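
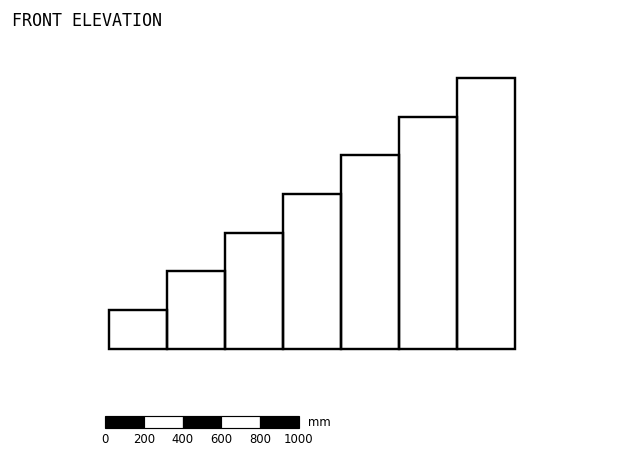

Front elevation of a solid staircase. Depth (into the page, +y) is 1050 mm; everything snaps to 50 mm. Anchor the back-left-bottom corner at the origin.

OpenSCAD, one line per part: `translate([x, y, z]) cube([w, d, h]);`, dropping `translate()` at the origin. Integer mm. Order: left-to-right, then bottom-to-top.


cube([300, 1050, 200]);
translate([300, 0, 0]) cube([300, 1050, 400]);
translate([600, 0, 0]) cube([300, 1050, 600]);
translate([900, 0, 0]) cube([300, 1050, 800]);
translate([1200, 0, 0]) cube([300, 1050, 1000]);
translate([1500, 0, 0]) cube([300, 1050, 1200]);
translate([1800, 0, 0]) cube([300, 1050, 1400]);


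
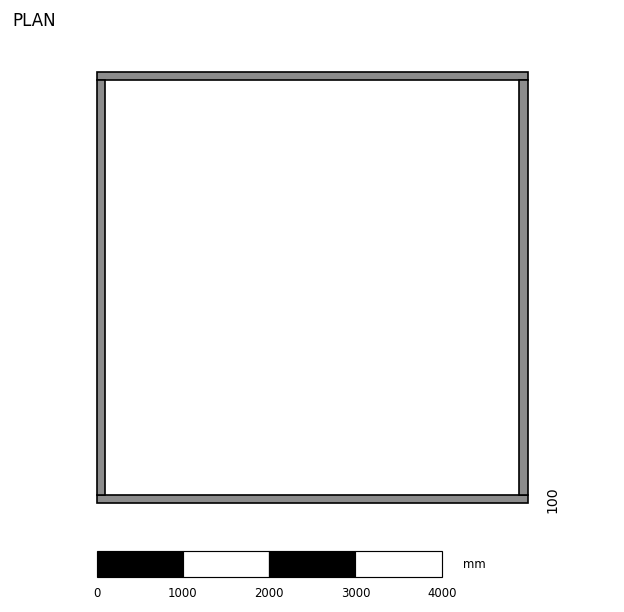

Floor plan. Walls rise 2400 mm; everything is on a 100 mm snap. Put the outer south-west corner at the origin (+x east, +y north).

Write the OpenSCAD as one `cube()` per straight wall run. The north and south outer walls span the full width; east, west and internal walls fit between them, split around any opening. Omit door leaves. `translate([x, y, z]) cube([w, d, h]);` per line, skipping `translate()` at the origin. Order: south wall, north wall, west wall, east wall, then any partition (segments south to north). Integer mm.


cube([5000, 100, 2400]);
translate([0, 4900, 0]) cube([5000, 100, 2400]);
translate([0, 100, 0]) cube([100, 4800, 2400]);
translate([4900, 100, 0]) cube([100, 4800, 2400]);


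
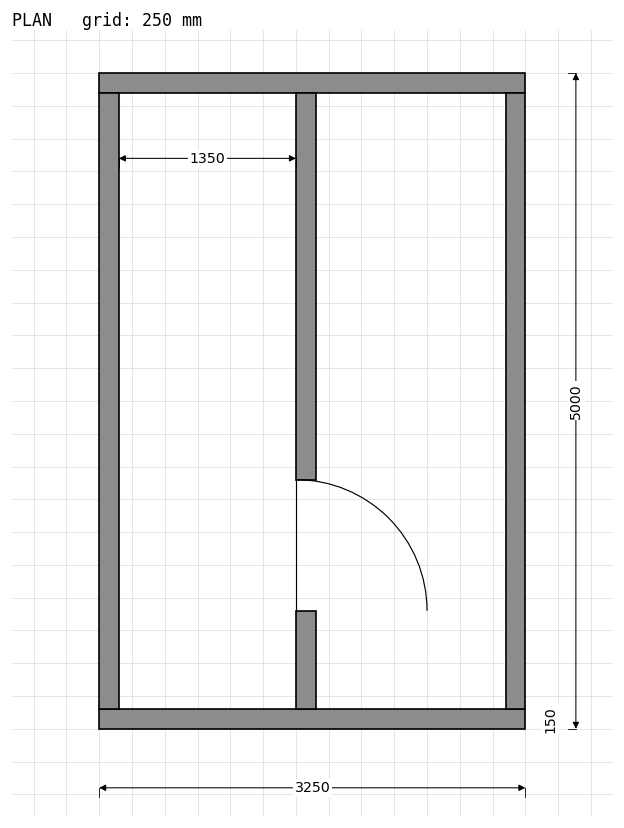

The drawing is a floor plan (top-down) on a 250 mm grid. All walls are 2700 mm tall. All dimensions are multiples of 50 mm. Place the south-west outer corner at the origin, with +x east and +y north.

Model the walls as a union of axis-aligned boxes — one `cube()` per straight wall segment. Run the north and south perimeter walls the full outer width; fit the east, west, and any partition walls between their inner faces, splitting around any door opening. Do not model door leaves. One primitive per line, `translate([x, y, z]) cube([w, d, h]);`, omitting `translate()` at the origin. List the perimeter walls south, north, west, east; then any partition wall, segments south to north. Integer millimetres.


cube([3250, 150, 2700]);
translate([0, 4850, 0]) cube([3250, 150, 2700]);
translate([0, 150, 0]) cube([150, 4700, 2700]);
translate([3100, 150, 0]) cube([150, 4700, 2700]);
translate([1500, 150, 0]) cube([150, 750, 2700]);
translate([1500, 1900, 0]) cube([150, 2950, 2700]);


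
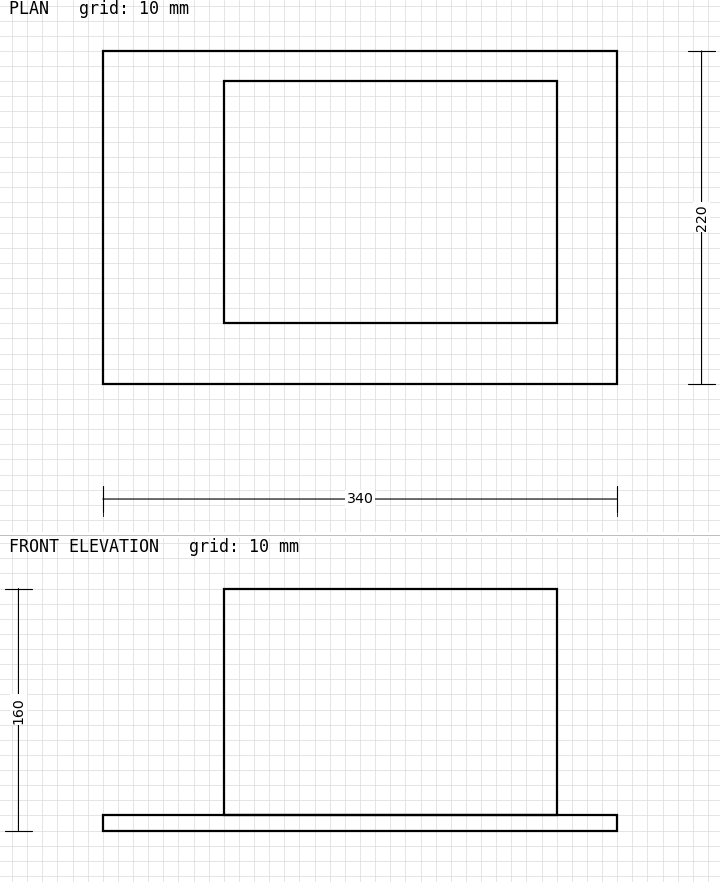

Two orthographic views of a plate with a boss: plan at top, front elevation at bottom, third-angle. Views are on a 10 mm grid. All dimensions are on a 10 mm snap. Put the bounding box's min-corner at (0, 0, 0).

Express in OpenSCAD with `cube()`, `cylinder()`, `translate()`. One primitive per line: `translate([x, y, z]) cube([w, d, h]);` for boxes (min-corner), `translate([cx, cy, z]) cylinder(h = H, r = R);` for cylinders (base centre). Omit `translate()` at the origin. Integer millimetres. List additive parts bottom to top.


cube([340, 220, 10]);
translate([80, 40, 10]) cube([220, 160, 150]);


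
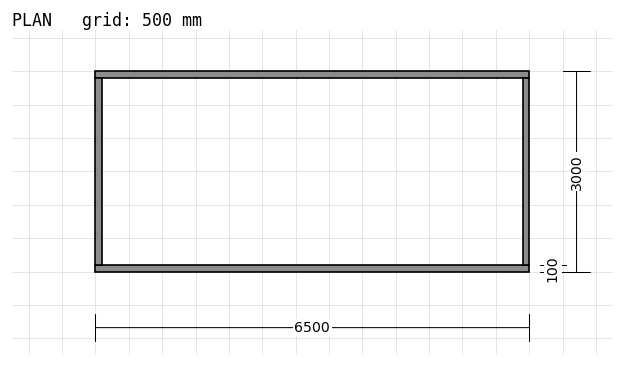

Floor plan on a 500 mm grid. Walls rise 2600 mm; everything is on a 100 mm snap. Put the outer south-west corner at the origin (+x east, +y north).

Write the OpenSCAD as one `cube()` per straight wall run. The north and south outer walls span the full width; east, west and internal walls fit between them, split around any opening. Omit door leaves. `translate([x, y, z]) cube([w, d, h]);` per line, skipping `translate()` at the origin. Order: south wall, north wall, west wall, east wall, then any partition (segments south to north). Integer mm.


cube([6500, 100, 2600]);
translate([0, 2900, 0]) cube([6500, 100, 2600]);
translate([0, 100, 0]) cube([100, 2800, 2600]);
translate([6400, 100, 0]) cube([100, 2800, 2600]);


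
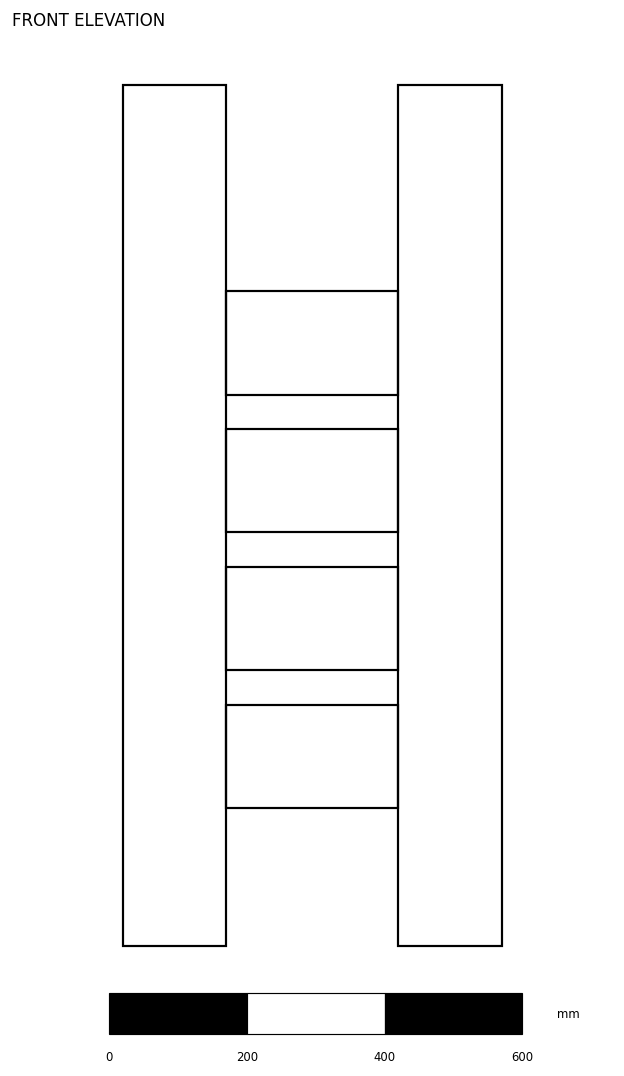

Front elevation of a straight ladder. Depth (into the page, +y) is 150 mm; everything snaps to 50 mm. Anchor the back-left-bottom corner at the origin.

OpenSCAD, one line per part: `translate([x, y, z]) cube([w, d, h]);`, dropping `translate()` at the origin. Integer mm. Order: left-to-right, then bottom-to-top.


cube([150, 150, 1250]);
translate([150, 0, 200]) cube([250, 150, 150]);
translate([150, 0, 400]) cube([250, 150, 150]);
translate([150, 0, 600]) cube([250, 150, 150]);
translate([150, 0, 800]) cube([250, 150, 150]);
translate([400, 0, 0]) cube([150, 150, 1250]);


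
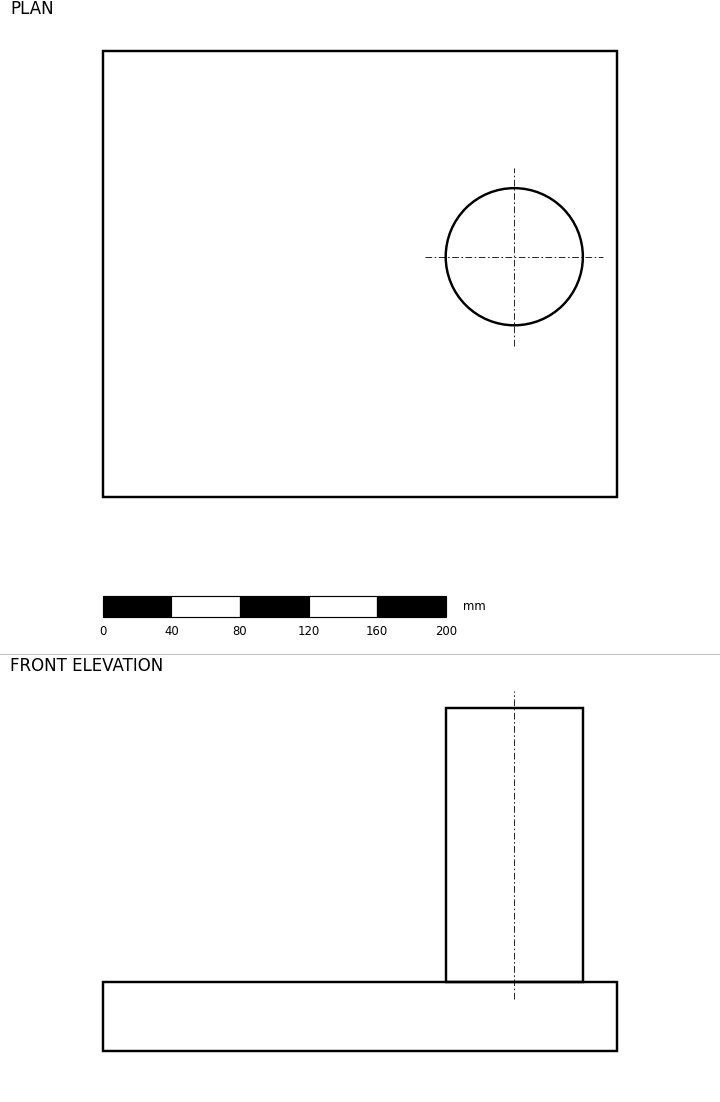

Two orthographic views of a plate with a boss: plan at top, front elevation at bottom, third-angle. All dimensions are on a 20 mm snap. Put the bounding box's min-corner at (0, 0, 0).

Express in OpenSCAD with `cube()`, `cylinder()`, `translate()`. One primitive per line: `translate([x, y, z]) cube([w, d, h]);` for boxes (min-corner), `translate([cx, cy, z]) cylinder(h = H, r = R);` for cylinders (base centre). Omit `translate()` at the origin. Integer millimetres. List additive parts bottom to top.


cube([300, 260, 40]);
translate([240, 140, 40]) cylinder(h = 160, r = 40);


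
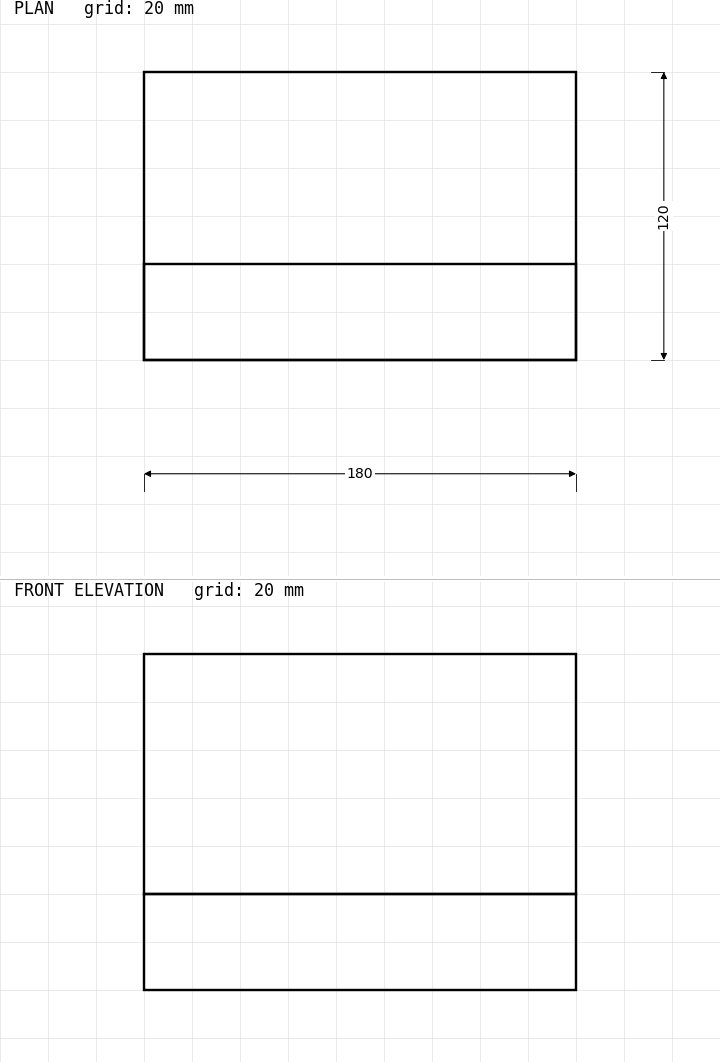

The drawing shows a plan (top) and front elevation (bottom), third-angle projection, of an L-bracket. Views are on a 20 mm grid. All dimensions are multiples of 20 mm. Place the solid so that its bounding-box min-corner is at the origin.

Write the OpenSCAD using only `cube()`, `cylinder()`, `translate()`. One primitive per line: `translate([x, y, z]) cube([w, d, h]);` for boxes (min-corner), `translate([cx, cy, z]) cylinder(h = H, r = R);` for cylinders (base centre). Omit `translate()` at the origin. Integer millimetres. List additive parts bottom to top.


cube([180, 120, 40]);
translate([0, 0, 40]) cube([180, 40, 100]);


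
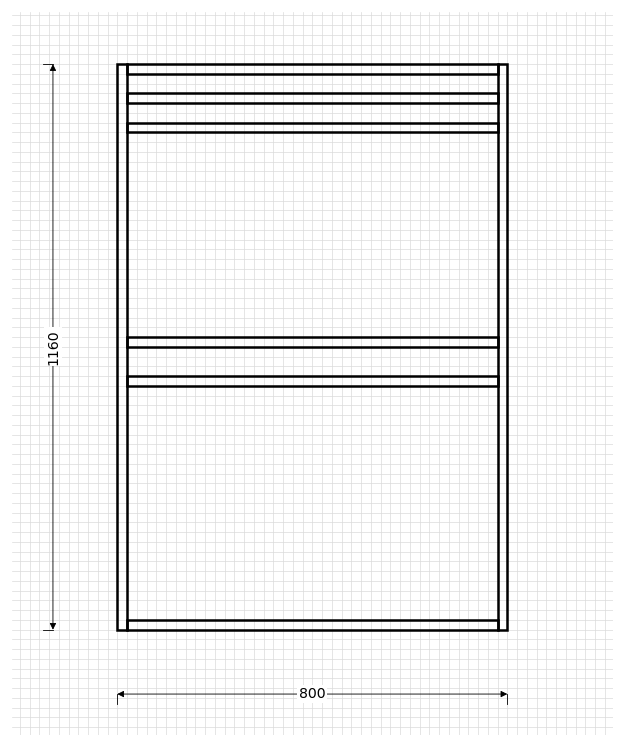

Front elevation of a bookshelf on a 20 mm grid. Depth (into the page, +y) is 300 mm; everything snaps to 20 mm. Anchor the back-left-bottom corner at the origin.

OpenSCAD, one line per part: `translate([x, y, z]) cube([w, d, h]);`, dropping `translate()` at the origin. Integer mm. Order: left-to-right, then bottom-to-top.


cube([20, 300, 1160]);
translate([20, 0, 0]) cube([760, 300, 20]);
translate([20, 0, 500]) cube([760, 300, 20]);
translate([20, 0, 580]) cube([760, 300, 20]);
translate([20, 0, 1020]) cube([760, 300, 20]);
translate([20, 0, 1080]) cube([760, 300, 20]);
translate([20, 0, 1140]) cube([760, 300, 20]);
translate([780, 0, 0]) cube([20, 300, 1160]);


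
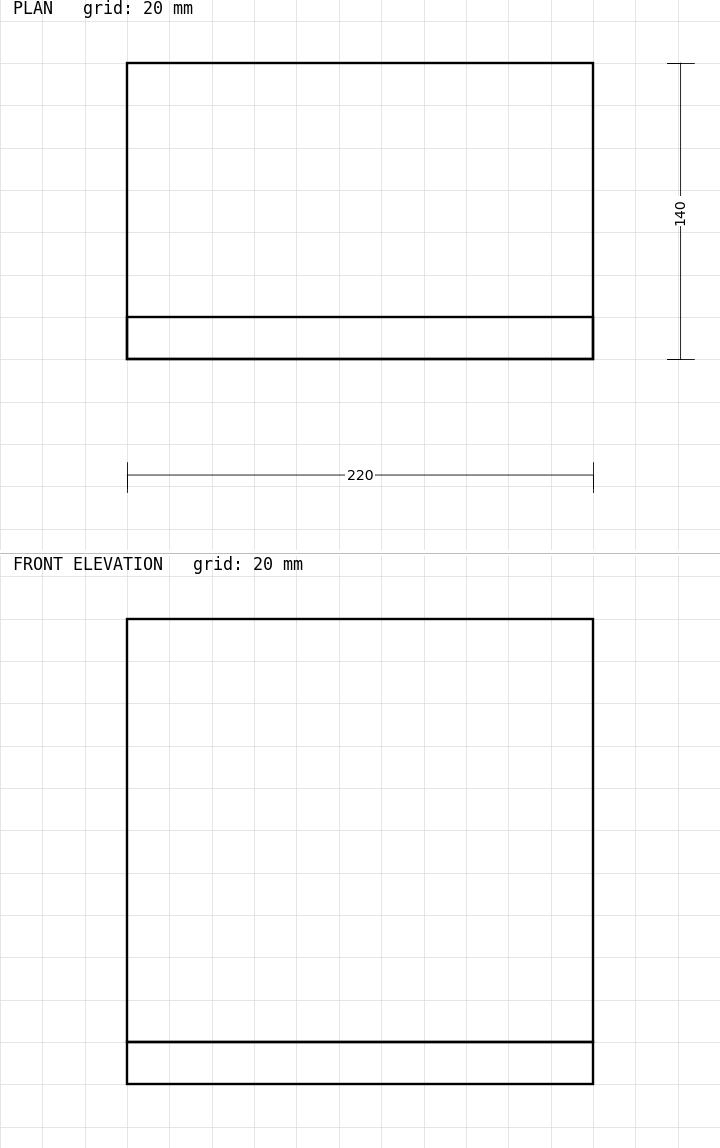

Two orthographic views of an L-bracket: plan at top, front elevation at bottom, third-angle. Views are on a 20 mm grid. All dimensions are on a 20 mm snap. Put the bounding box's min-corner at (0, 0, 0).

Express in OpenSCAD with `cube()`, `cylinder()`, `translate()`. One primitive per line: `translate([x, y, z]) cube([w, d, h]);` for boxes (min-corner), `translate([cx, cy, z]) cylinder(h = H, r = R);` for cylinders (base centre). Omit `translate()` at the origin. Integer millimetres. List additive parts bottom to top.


cube([220, 140, 20]);
translate([0, 0, 20]) cube([220, 20, 200]);


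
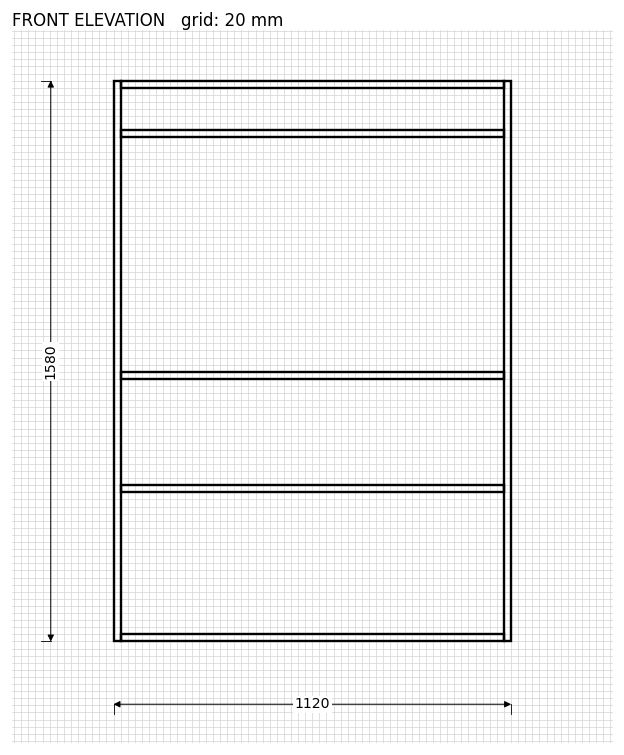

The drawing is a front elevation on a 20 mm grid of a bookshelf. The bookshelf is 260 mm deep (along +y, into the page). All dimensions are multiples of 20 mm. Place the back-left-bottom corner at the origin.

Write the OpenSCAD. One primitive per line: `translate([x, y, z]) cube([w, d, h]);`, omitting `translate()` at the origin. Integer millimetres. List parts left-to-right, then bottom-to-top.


cube([20, 260, 1580]);
translate([20, 0, 0]) cube([1080, 260, 20]);
translate([20, 0, 420]) cube([1080, 260, 20]);
translate([20, 0, 740]) cube([1080, 260, 20]);
translate([20, 0, 1420]) cube([1080, 260, 20]);
translate([20, 0, 1560]) cube([1080, 260, 20]);
translate([1100, 0, 0]) cube([20, 260, 1580]);


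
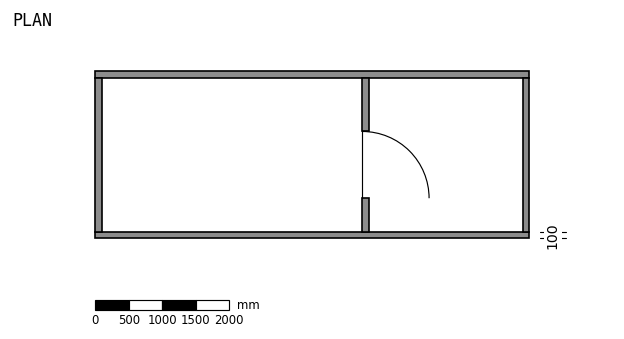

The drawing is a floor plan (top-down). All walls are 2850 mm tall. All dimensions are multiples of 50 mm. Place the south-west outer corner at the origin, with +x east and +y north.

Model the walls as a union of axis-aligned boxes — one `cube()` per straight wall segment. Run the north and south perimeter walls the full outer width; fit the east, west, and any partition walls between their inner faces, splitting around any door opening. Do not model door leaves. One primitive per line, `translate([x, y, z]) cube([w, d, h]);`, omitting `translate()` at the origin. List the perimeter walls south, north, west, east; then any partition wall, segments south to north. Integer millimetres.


cube([6500, 100, 2850]);
translate([0, 2400, 0]) cube([6500, 100, 2850]);
translate([0, 100, 0]) cube([100, 2300, 2850]);
translate([6400, 100, 0]) cube([100, 2300, 2850]);
translate([4000, 100, 0]) cube([100, 500, 2850]);
translate([4000, 1600, 0]) cube([100, 800, 2850]);


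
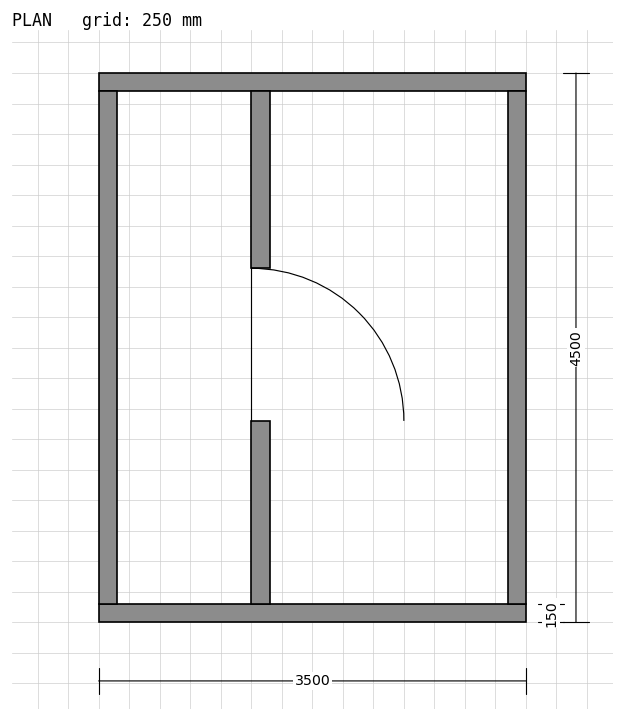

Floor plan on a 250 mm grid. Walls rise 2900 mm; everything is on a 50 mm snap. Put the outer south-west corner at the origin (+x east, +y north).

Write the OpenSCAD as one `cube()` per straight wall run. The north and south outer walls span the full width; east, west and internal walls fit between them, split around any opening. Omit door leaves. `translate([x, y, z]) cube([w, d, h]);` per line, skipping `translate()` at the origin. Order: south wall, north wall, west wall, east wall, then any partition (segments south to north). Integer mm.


cube([3500, 150, 2900]);
translate([0, 4350, 0]) cube([3500, 150, 2900]);
translate([0, 150, 0]) cube([150, 4200, 2900]);
translate([3350, 150, 0]) cube([150, 4200, 2900]);
translate([1250, 150, 0]) cube([150, 1500, 2900]);
translate([1250, 2900, 0]) cube([150, 1450, 2900]);


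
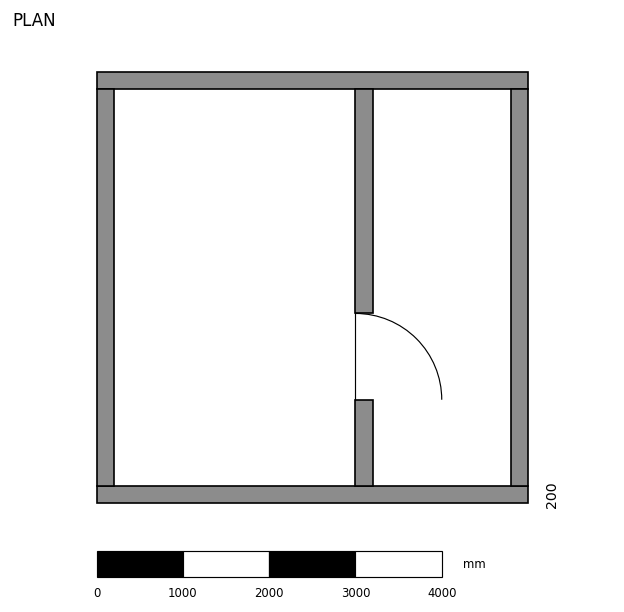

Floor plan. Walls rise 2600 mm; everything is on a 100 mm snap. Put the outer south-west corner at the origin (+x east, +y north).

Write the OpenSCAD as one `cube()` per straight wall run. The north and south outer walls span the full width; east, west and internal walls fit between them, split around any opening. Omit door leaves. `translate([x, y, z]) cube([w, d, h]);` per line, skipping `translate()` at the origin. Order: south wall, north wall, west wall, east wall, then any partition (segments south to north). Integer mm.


cube([5000, 200, 2600]);
translate([0, 4800, 0]) cube([5000, 200, 2600]);
translate([0, 200, 0]) cube([200, 4600, 2600]);
translate([4800, 200, 0]) cube([200, 4600, 2600]);
translate([3000, 200, 0]) cube([200, 1000, 2600]);
translate([3000, 2200, 0]) cube([200, 2600, 2600]);


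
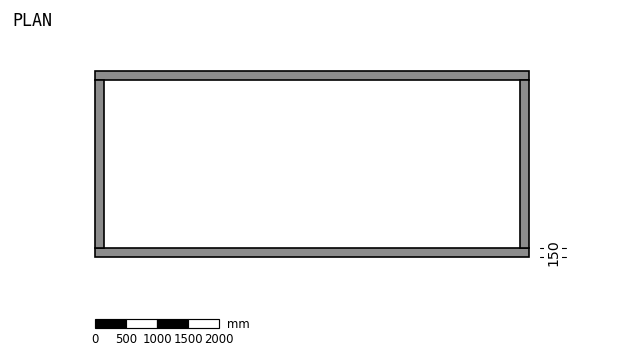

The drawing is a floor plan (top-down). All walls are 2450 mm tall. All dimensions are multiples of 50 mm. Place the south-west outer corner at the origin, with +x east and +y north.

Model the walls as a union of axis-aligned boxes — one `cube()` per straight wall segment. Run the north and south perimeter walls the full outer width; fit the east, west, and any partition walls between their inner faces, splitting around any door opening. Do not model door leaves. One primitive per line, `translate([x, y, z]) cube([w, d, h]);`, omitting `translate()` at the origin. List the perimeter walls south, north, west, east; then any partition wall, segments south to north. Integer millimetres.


cube([7000, 150, 2450]);
translate([0, 2850, 0]) cube([7000, 150, 2450]);
translate([0, 150, 0]) cube([150, 2700, 2450]);
translate([6850, 150, 0]) cube([150, 2700, 2450]);


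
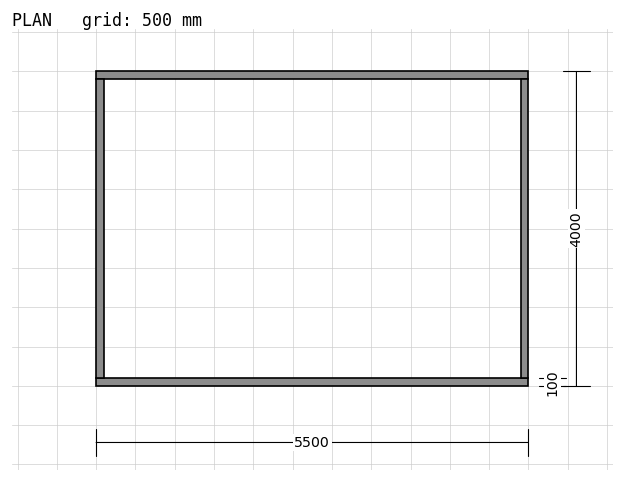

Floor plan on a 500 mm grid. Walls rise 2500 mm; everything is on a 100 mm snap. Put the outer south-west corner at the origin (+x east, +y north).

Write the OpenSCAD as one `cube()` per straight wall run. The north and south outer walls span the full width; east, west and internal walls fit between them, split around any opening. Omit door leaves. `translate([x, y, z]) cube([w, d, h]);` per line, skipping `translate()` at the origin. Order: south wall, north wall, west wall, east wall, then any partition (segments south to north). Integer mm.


cube([5500, 100, 2500]);
translate([0, 3900, 0]) cube([5500, 100, 2500]);
translate([0, 100, 0]) cube([100, 3800, 2500]);
translate([5400, 100, 0]) cube([100, 3800, 2500]);


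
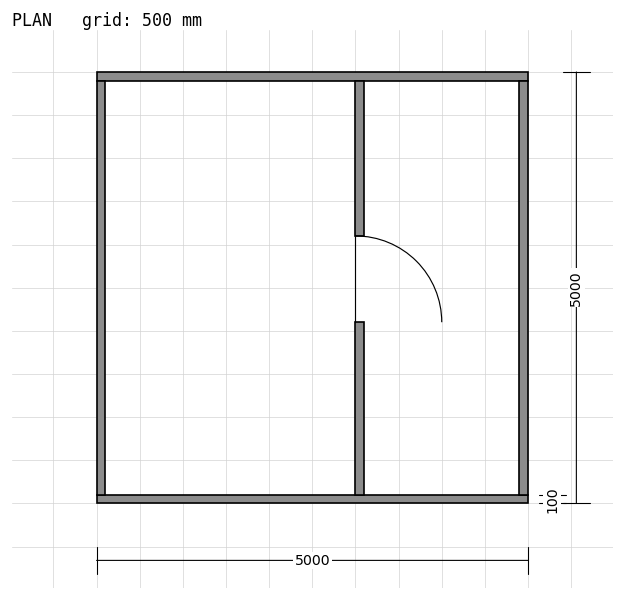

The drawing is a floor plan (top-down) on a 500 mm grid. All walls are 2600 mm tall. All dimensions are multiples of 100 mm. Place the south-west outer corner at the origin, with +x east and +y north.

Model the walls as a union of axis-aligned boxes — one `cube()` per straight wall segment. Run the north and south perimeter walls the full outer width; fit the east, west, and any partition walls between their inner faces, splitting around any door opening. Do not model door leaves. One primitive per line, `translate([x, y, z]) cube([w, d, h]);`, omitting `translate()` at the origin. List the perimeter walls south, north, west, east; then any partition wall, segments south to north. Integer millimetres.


cube([5000, 100, 2600]);
translate([0, 4900, 0]) cube([5000, 100, 2600]);
translate([0, 100, 0]) cube([100, 4800, 2600]);
translate([4900, 100, 0]) cube([100, 4800, 2600]);
translate([3000, 100, 0]) cube([100, 2000, 2600]);
translate([3000, 3100, 0]) cube([100, 1800, 2600]);


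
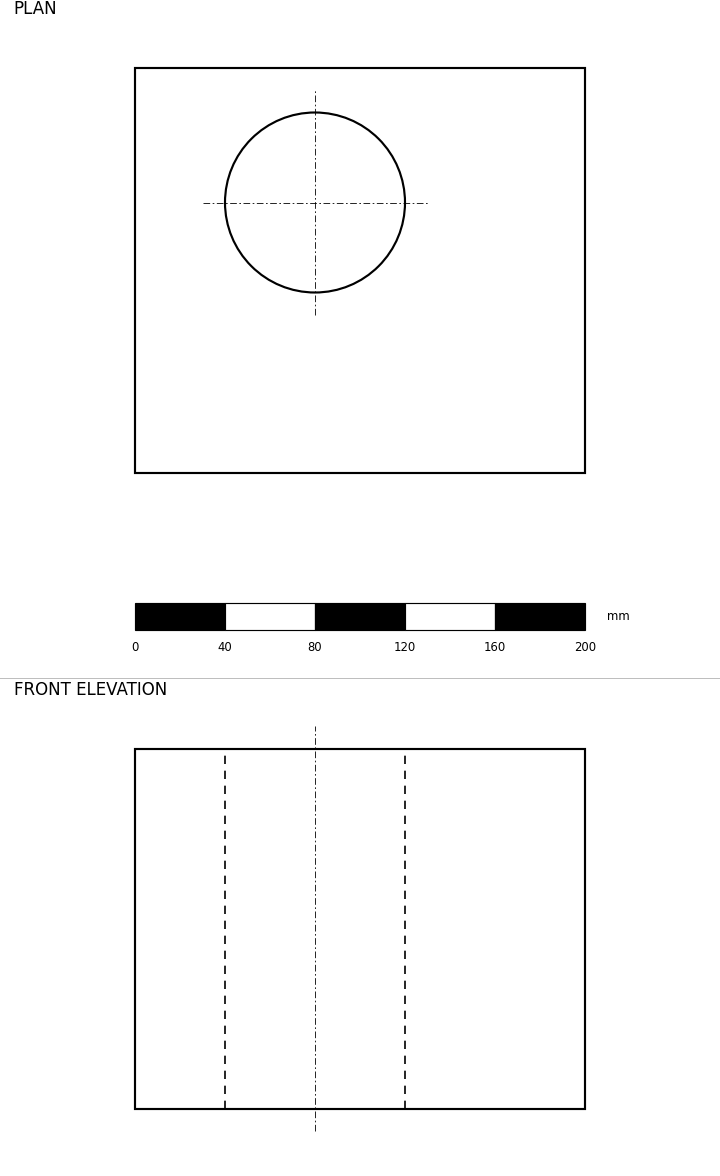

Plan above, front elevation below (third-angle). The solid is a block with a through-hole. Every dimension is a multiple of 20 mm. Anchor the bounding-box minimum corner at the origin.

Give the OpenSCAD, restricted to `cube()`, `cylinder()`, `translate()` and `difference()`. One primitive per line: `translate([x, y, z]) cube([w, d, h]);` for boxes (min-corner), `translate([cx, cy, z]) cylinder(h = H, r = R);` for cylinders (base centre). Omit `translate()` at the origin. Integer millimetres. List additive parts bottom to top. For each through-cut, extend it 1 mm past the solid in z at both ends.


difference() {
  cube([200, 180, 160]);
  translate([80, 120, -1]) cylinder(h = 162, r = 40);
}


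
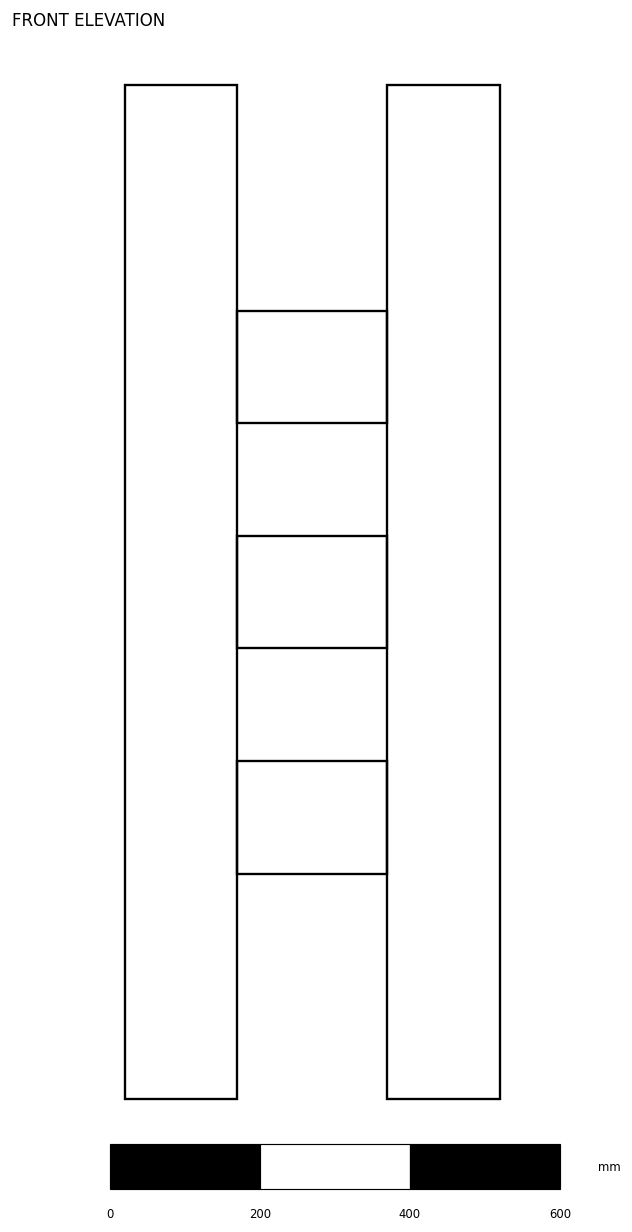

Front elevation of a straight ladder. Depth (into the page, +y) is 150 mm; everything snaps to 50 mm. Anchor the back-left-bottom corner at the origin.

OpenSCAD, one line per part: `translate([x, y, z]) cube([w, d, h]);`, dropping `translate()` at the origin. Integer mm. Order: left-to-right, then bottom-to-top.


cube([150, 150, 1350]);
translate([150, 0, 300]) cube([200, 150, 150]);
translate([150, 0, 600]) cube([200, 150, 150]);
translate([150, 0, 900]) cube([200, 150, 150]);
translate([350, 0, 0]) cube([150, 150, 1350]);


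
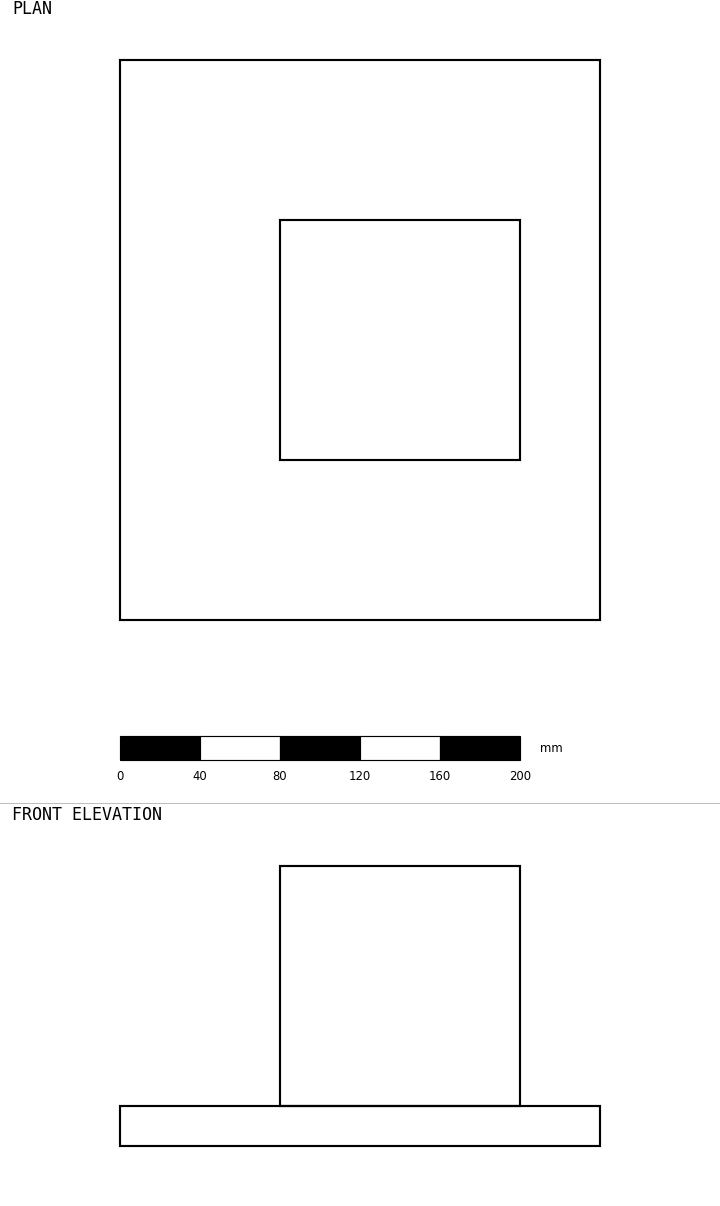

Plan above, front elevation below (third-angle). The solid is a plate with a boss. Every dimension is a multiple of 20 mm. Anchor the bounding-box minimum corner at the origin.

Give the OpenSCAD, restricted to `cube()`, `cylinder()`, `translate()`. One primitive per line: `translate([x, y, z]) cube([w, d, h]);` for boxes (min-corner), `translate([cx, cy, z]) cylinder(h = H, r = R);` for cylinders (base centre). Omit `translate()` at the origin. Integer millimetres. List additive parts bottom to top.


cube([240, 280, 20]);
translate([80, 80, 20]) cube([120, 120, 120]);


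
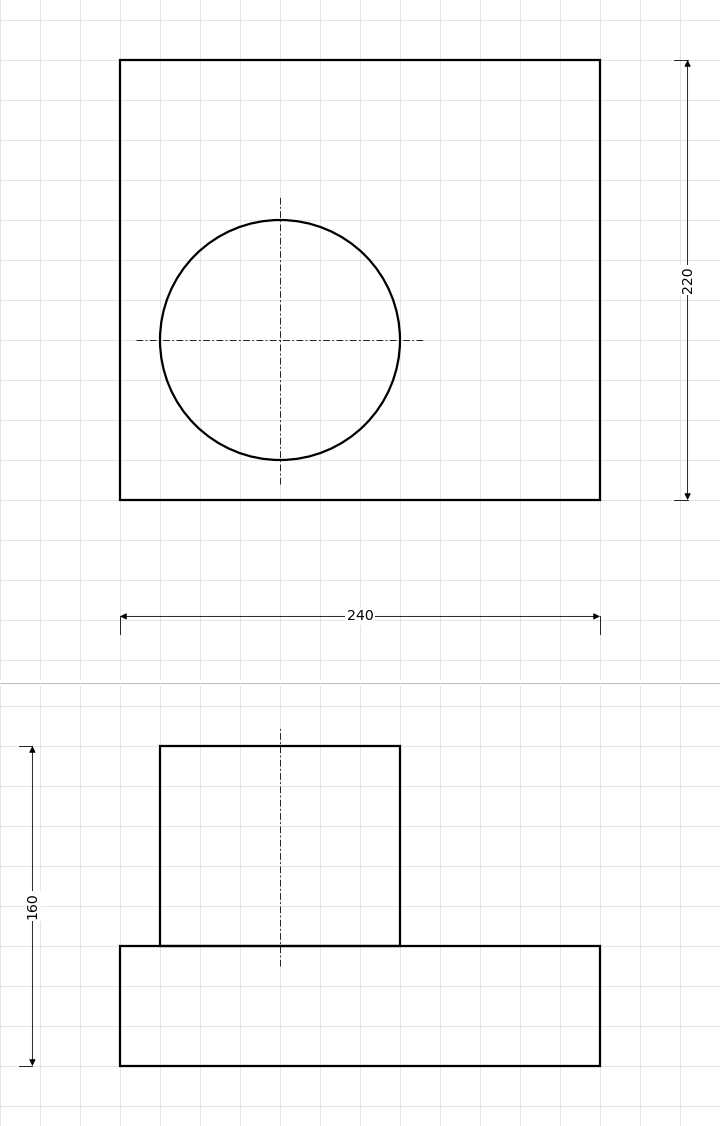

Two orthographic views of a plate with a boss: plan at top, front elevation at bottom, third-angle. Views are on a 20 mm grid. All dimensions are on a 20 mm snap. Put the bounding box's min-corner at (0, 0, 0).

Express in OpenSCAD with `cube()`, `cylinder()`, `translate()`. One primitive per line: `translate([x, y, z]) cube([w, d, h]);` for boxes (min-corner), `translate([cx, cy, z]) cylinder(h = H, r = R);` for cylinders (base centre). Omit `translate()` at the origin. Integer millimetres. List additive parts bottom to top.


cube([240, 220, 60]);
translate([80, 80, 60]) cylinder(h = 100, r = 60);


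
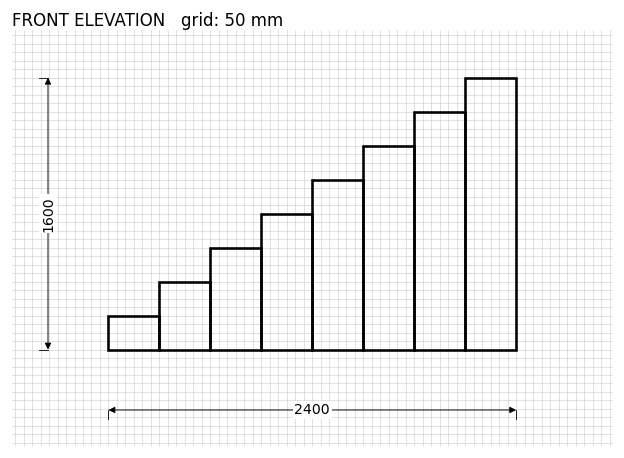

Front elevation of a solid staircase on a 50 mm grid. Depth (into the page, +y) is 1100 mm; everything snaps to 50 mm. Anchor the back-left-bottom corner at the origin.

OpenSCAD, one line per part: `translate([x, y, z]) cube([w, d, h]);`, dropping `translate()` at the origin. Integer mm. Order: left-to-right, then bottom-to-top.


cube([300, 1100, 200]);
translate([300, 0, 0]) cube([300, 1100, 400]);
translate([600, 0, 0]) cube([300, 1100, 600]);
translate([900, 0, 0]) cube([300, 1100, 800]);
translate([1200, 0, 0]) cube([300, 1100, 1000]);
translate([1500, 0, 0]) cube([300, 1100, 1200]);
translate([1800, 0, 0]) cube([300, 1100, 1400]);
translate([2100, 0, 0]) cube([300, 1100, 1600]);


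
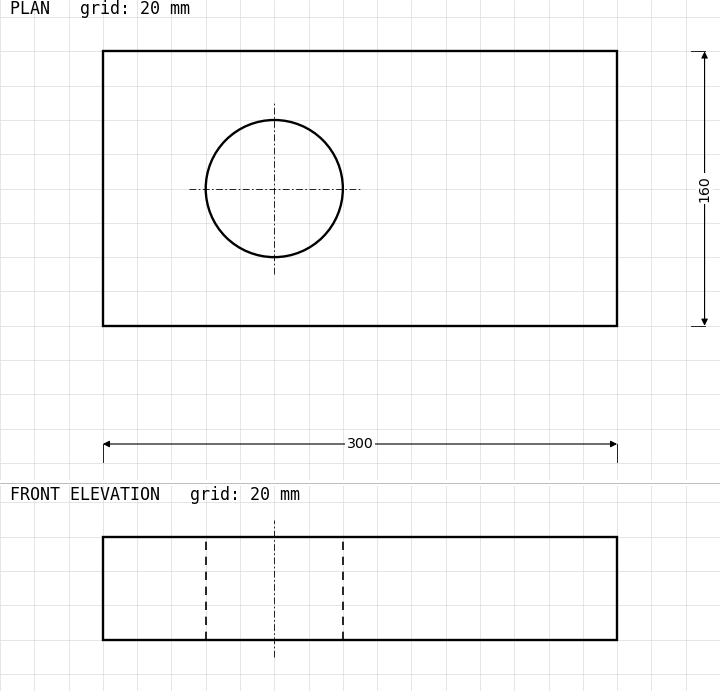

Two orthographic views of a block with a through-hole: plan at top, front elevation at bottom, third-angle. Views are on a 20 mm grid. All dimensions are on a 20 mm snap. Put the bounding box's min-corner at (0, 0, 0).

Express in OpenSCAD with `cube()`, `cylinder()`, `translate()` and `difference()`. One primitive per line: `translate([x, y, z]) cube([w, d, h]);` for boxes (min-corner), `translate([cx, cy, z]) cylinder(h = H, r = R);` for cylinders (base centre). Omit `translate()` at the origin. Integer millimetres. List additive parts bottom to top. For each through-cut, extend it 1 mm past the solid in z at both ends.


difference() {
  cube([300, 160, 60]);
  translate([100, 80, -1]) cylinder(h = 62, r = 40);
}


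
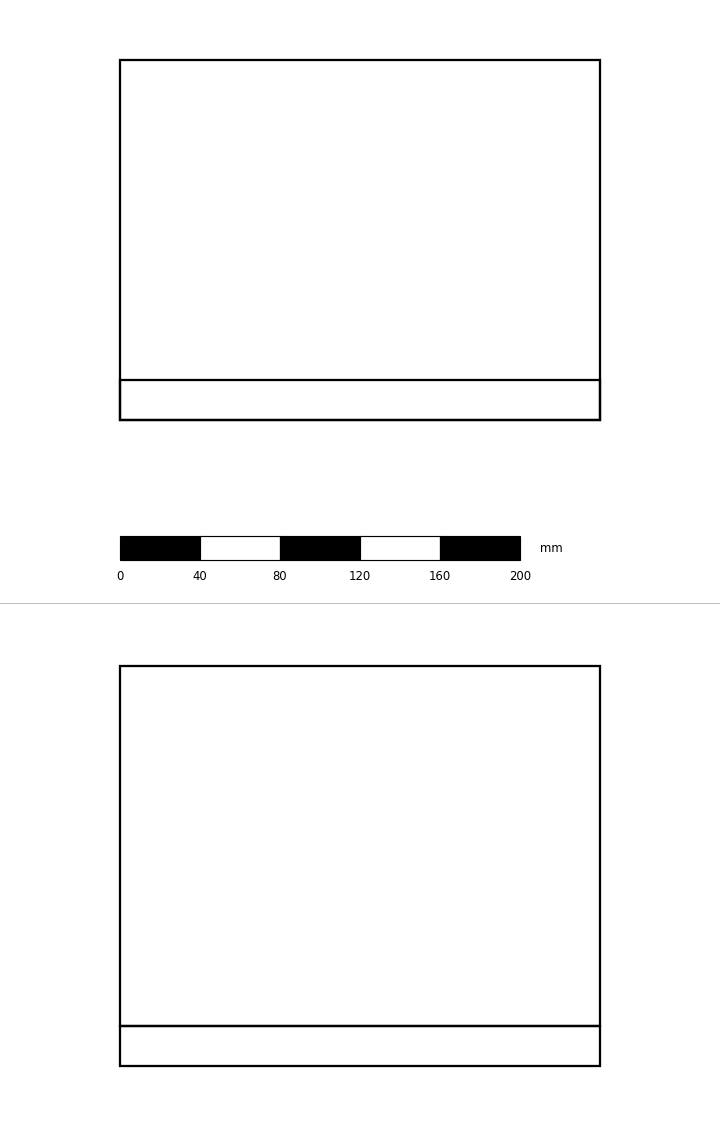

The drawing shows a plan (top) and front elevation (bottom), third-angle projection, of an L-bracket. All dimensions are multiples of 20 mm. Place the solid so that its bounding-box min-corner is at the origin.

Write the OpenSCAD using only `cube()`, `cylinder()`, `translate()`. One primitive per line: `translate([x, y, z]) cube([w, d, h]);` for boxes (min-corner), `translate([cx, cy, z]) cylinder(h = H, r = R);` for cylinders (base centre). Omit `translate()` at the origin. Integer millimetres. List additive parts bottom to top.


cube([240, 180, 20]);
translate([0, 0, 20]) cube([240, 20, 180]);


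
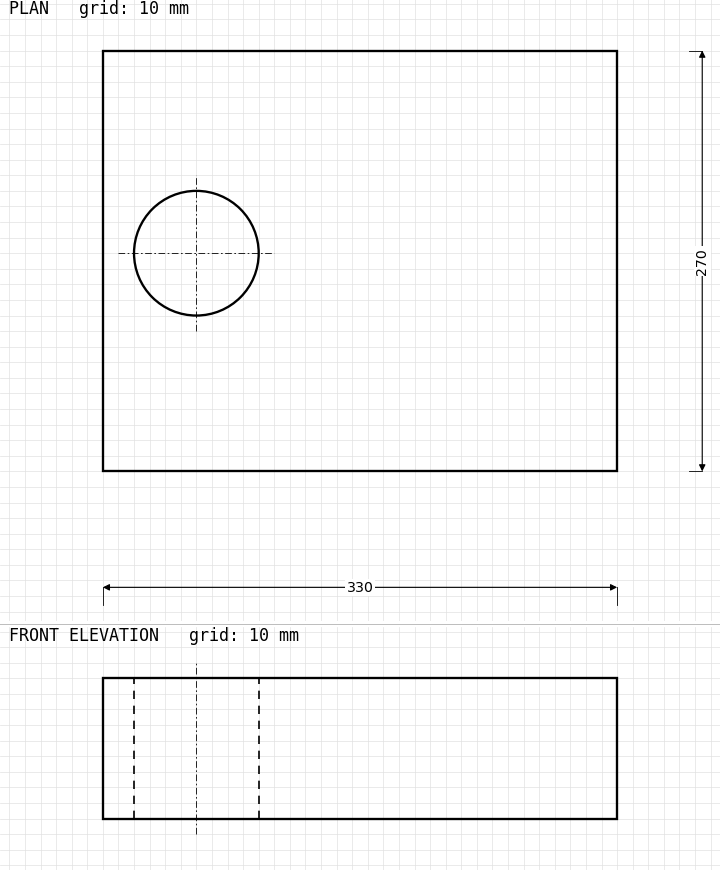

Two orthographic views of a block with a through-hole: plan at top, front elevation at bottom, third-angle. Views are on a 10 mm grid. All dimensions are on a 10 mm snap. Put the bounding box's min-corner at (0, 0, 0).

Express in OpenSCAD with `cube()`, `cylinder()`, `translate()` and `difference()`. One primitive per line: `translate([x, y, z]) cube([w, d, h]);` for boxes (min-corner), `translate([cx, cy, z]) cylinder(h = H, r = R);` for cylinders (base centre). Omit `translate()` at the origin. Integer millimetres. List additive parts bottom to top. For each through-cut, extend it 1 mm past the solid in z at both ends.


difference() {
  cube([330, 270, 90]);
  translate([60, 140, -1]) cylinder(h = 92, r = 40);
}


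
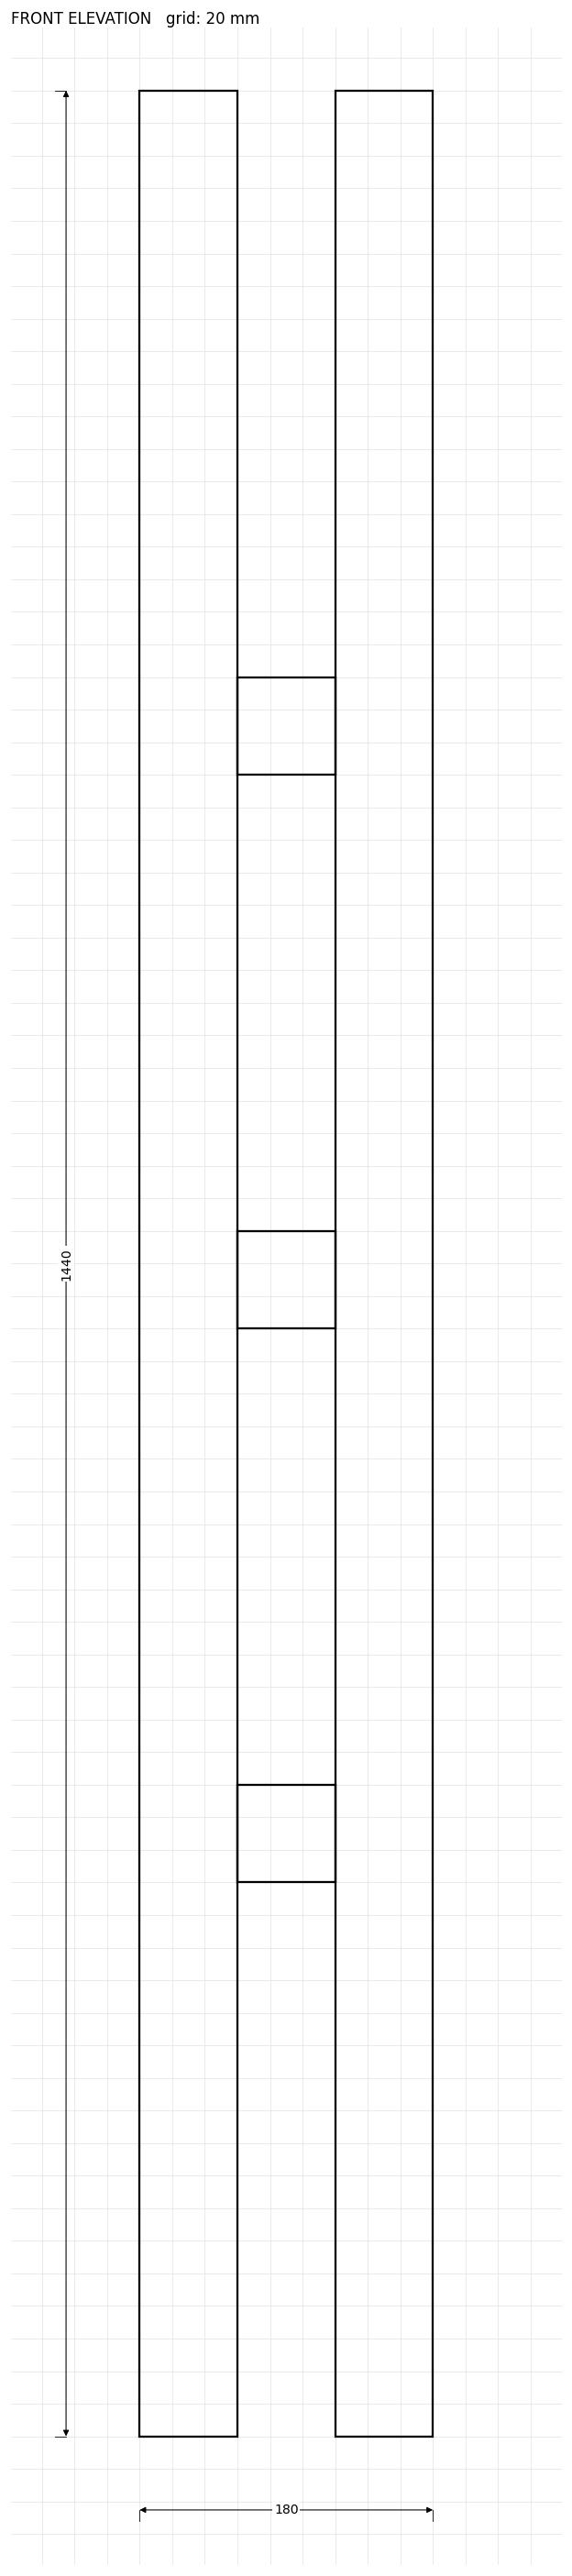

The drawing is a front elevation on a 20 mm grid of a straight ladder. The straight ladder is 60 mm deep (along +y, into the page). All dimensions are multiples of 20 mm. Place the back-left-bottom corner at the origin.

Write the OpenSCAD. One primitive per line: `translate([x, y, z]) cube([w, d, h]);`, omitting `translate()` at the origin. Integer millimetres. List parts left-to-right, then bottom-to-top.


cube([60, 60, 1440]);
translate([60, 0, 340]) cube([60, 60, 60]);
translate([60, 0, 680]) cube([60, 60, 60]);
translate([60, 0, 1020]) cube([60, 60, 60]);
translate([120, 0, 0]) cube([60, 60, 1440]);


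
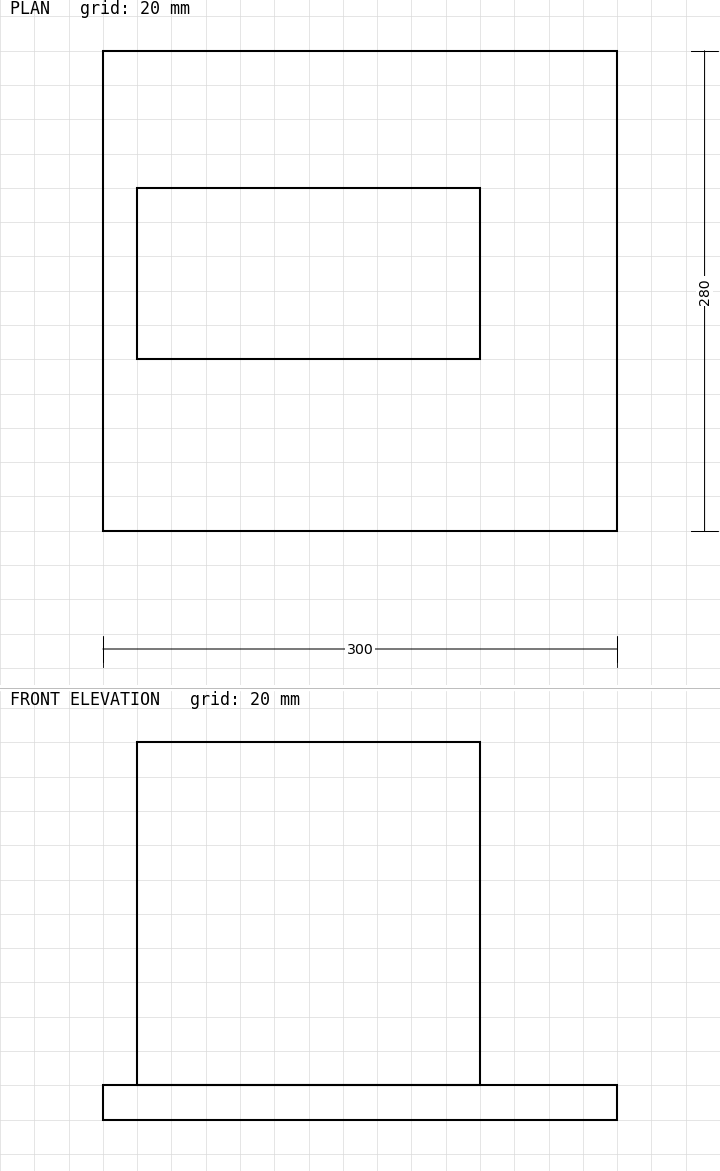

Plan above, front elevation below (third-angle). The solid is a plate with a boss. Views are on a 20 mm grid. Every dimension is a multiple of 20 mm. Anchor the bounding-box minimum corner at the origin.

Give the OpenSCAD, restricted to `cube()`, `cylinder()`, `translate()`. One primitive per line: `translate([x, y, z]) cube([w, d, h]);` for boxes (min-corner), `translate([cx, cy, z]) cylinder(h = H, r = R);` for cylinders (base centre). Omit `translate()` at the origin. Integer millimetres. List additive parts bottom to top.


cube([300, 280, 20]);
translate([20, 100, 20]) cube([200, 100, 200]);


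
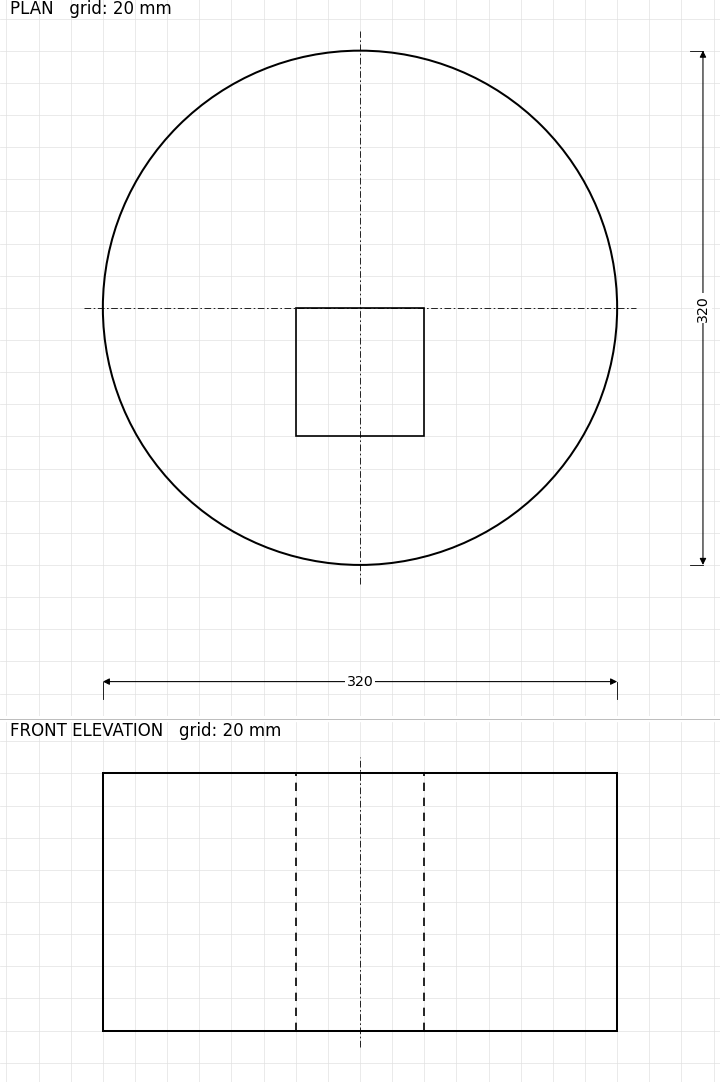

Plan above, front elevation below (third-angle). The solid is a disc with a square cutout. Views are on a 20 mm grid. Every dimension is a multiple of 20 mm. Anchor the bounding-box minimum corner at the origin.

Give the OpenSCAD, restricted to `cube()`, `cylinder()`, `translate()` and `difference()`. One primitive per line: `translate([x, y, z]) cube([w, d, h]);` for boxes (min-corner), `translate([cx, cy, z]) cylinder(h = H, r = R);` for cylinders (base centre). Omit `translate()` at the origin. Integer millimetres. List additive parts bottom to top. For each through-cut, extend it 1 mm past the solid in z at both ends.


difference() {
  translate([160, 160, 0]) cylinder(h = 160, r = 160);
  translate([120, 80, -1]) cube([80, 80, 162]);
}


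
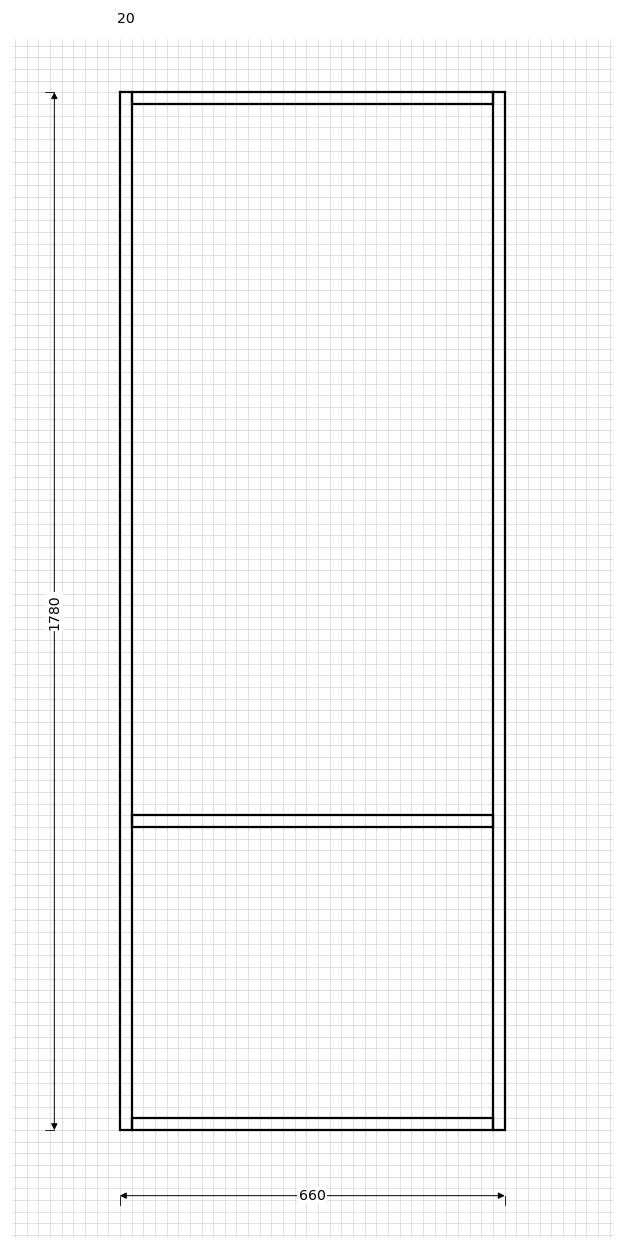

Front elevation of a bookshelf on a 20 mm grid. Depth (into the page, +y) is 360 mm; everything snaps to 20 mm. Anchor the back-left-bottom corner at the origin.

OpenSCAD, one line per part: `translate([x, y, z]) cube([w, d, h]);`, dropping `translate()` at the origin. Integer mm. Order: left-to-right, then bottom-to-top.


cube([20, 360, 1780]);
translate([20, 0, 0]) cube([620, 360, 20]);
translate([20, 0, 520]) cube([620, 360, 20]);
translate([20, 0, 1760]) cube([620, 360, 20]);
translate([640, 0, 0]) cube([20, 360, 1780]);


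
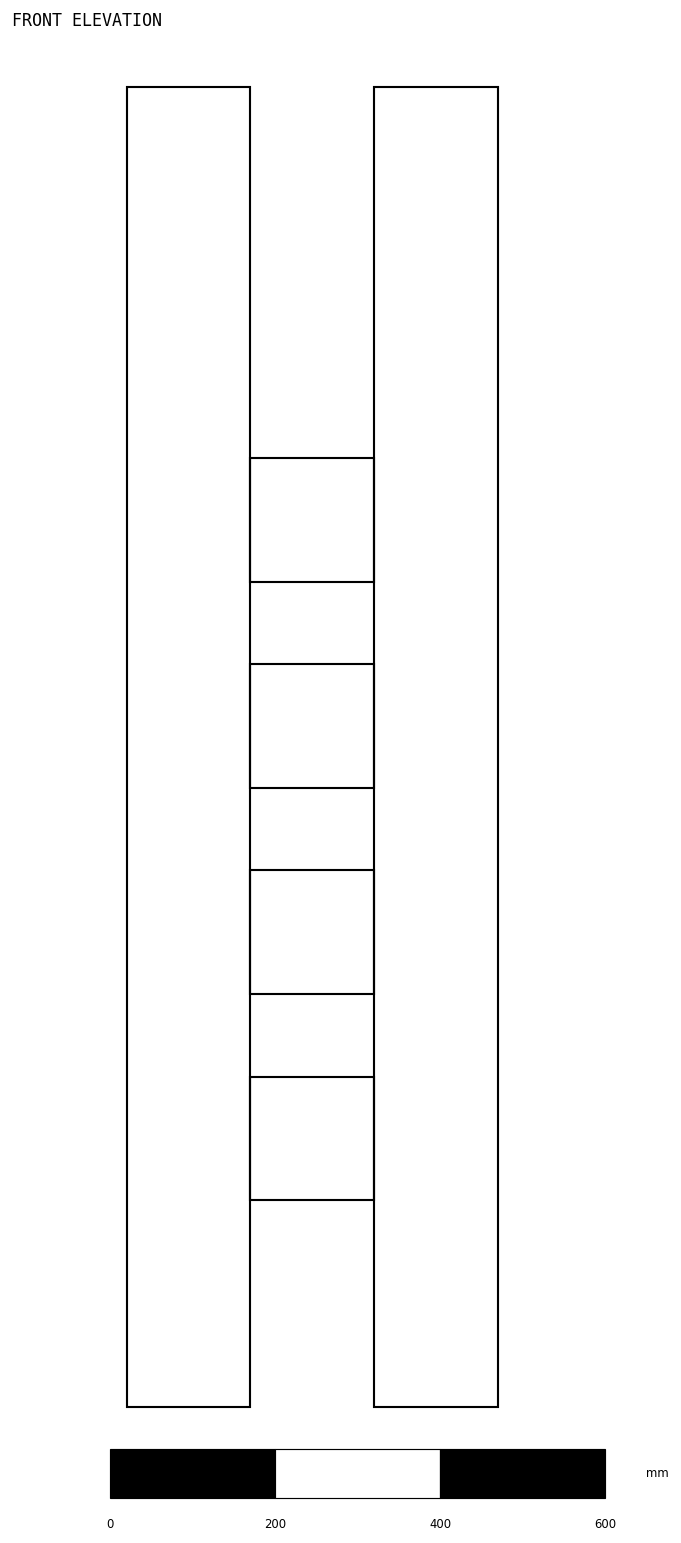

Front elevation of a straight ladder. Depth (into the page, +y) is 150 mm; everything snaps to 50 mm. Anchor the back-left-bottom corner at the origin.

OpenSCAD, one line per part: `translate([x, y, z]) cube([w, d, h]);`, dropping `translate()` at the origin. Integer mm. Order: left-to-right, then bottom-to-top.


cube([150, 150, 1600]);
translate([150, 0, 250]) cube([150, 150, 150]);
translate([150, 0, 500]) cube([150, 150, 150]);
translate([150, 0, 750]) cube([150, 150, 150]);
translate([150, 0, 1000]) cube([150, 150, 150]);
translate([300, 0, 0]) cube([150, 150, 1600]);


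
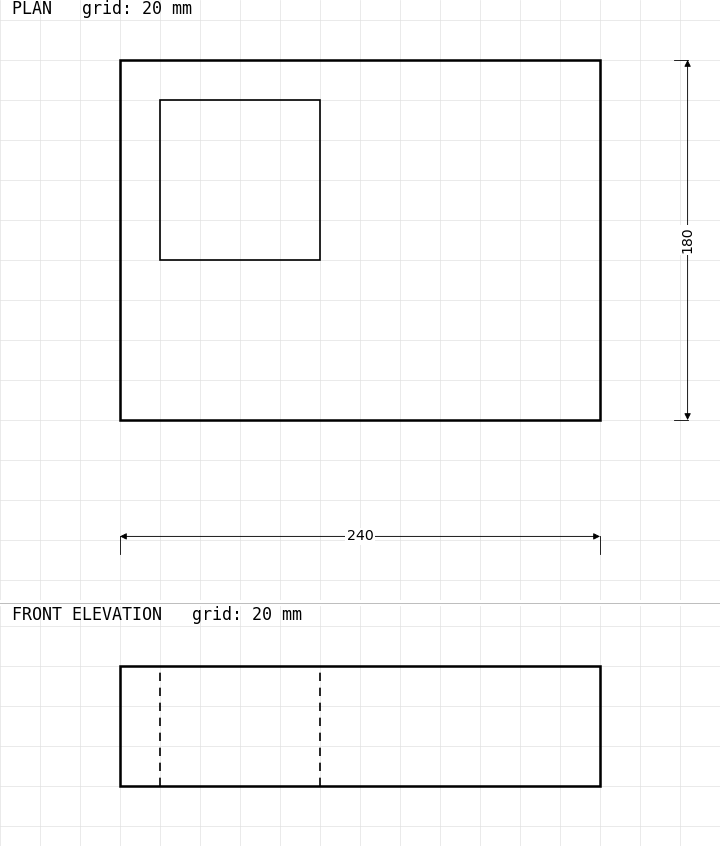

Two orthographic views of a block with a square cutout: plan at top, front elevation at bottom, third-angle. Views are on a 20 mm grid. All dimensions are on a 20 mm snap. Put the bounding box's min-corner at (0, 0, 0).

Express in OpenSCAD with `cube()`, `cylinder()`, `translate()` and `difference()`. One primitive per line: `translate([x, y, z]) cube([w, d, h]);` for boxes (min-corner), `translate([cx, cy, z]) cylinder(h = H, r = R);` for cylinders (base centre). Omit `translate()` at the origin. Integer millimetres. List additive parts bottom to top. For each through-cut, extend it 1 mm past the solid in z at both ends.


difference() {
  cube([240, 180, 60]);
  translate([20, 80, -1]) cube([80, 80, 62]);
}


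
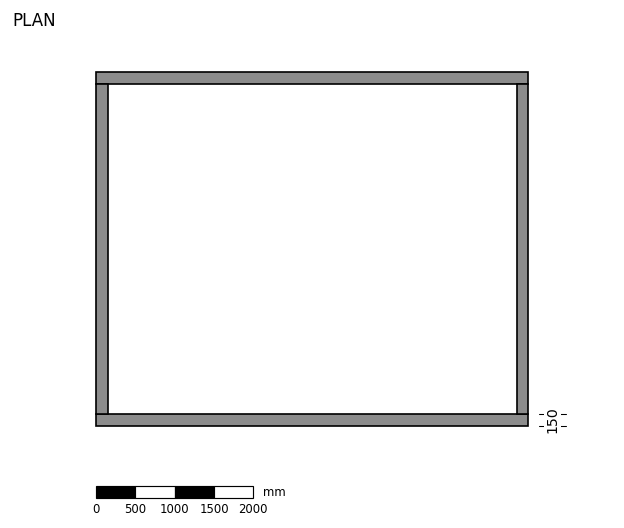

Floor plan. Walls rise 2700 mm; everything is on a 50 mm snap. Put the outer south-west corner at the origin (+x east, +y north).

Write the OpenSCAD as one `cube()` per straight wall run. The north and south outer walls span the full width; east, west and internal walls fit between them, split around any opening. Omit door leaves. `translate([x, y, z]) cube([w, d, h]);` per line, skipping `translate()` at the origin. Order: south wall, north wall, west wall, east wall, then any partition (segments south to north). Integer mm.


cube([5500, 150, 2700]);
translate([0, 4350, 0]) cube([5500, 150, 2700]);
translate([0, 150, 0]) cube([150, 4200, 2700]);
translate([5350, 150, 0]) cube([150, 4200, 2700]);


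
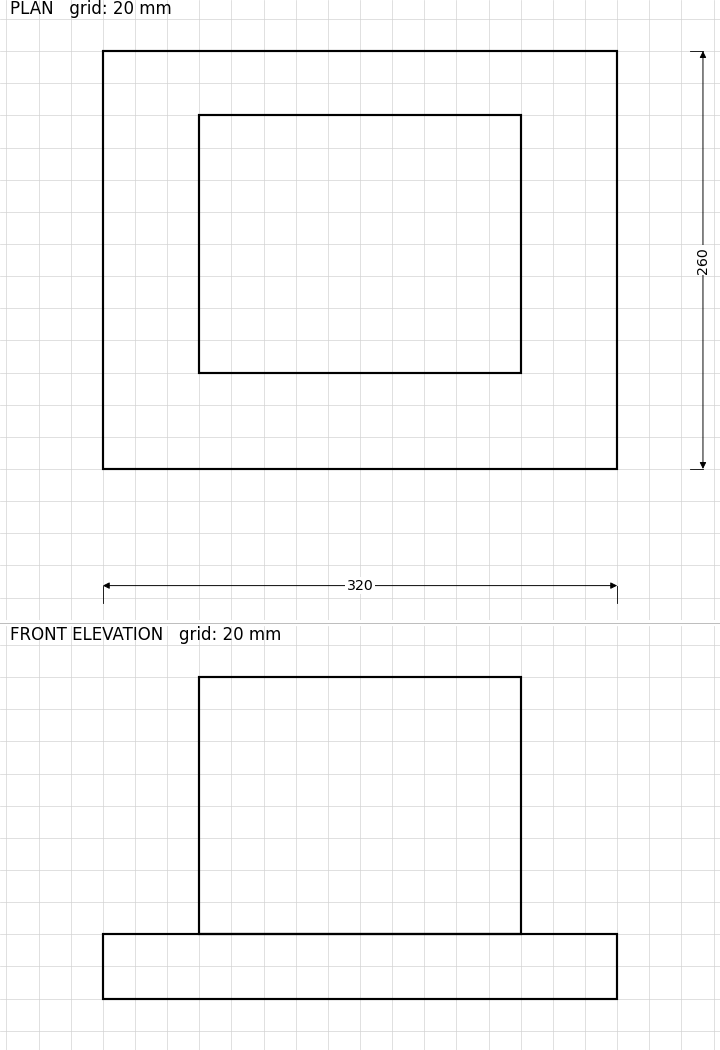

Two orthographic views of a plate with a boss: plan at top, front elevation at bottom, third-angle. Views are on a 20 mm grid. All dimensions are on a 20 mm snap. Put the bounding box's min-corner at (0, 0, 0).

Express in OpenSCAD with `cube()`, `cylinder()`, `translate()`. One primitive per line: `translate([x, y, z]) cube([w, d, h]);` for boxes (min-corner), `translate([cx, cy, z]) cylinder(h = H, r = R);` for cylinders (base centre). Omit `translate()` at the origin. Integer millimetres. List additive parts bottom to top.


cube([320, 260, 40]);
translate([60, 60, 40]) cube([200, 160, 160]);


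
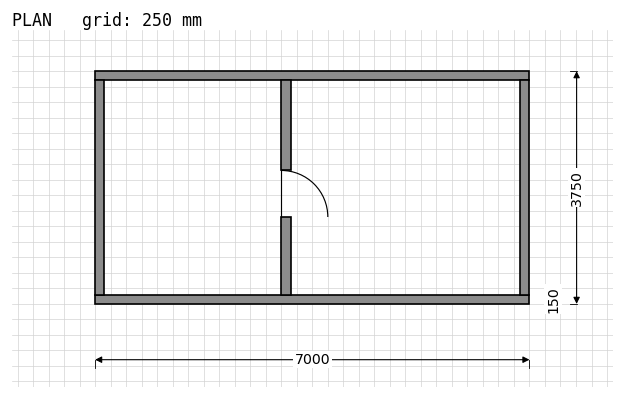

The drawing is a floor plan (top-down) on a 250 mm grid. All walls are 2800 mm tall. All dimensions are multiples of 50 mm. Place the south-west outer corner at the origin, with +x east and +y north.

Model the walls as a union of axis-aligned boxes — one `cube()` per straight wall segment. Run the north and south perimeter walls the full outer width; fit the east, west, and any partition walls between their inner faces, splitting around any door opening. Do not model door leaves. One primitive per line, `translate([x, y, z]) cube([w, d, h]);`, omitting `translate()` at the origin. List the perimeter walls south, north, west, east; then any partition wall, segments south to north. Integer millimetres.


cube([7000, 150, 2800]);
translate([0, 3600, 0]) cube([7000, 150, 2800]);
translate([0, 150, 0]) cube([150, 3450, 2800]);
translate([6850, 150, 0]) cube([150, 3450, 2800]);
translate([3000, 150, 0]) cube([150, 1250, 2800]);
translate([3000, 2150, 0]) cube([150, 1450, 2800]);


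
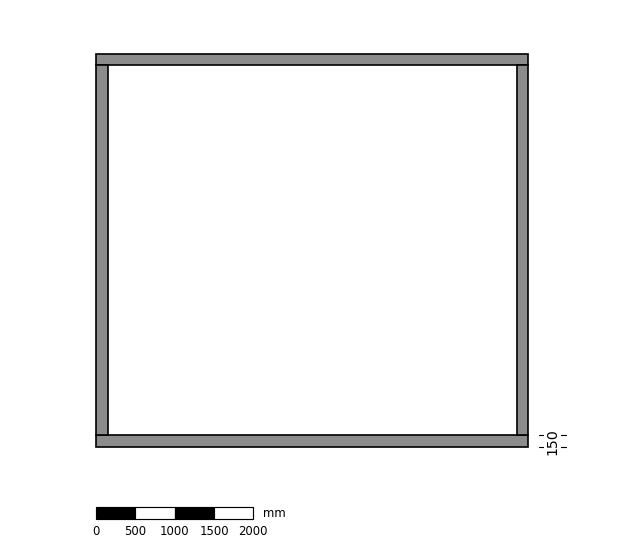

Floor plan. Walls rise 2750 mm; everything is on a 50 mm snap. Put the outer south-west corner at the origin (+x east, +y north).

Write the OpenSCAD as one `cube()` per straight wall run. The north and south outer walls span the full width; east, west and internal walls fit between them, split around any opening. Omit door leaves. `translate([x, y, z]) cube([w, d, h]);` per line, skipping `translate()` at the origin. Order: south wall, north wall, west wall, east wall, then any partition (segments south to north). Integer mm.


cube([5500, 150, 2750]);
translate([0, 4850, 0]) cube([5500, 150, 2750]);
translate([0, 150, 0]) cube([150, 4700, 2750]);
translate([5350, 150, 0]) cube([150, 4700, 2750]);


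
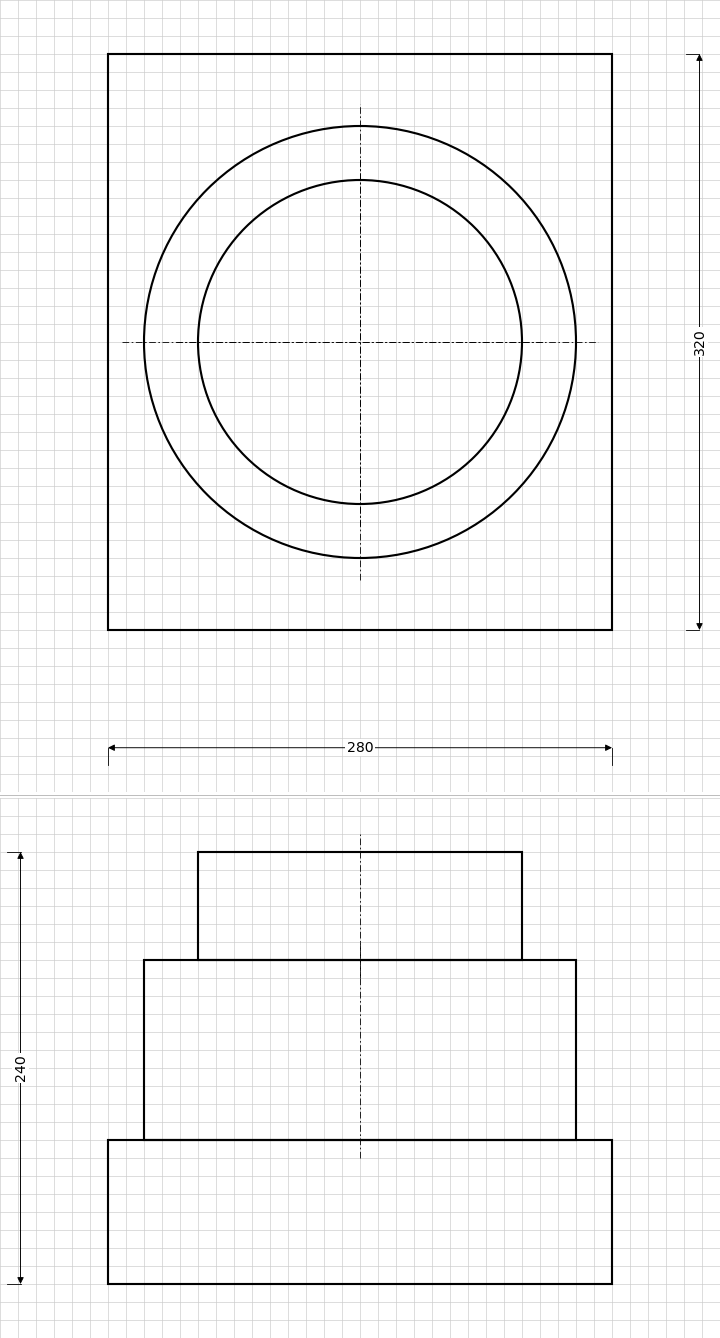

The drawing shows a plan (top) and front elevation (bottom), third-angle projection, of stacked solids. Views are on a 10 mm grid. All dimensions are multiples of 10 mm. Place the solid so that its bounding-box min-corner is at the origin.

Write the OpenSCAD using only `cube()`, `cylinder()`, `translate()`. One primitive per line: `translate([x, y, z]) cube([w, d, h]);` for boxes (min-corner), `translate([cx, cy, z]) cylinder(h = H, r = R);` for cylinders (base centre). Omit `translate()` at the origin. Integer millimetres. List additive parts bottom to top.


cube([280, 320, 80]);
translate([140, 160, 80]) cylinder(h = 100, r = 120);
translate([140, 160, 180]) cylinder(h = 60, r = 90);
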